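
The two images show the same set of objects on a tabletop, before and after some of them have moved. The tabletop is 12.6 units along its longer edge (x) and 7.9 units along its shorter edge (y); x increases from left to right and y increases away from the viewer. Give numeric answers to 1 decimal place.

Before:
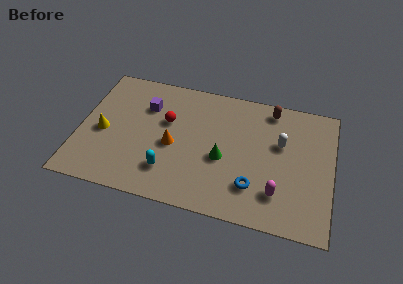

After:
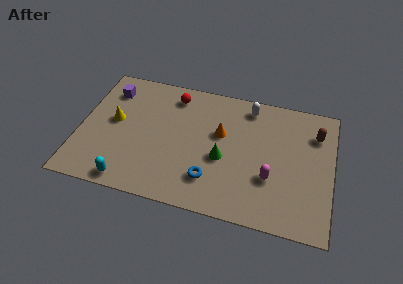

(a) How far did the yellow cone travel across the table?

0.9

The yellow cone moved from about (1.2, 3.5) to (1.7, 4.3), a distance of √(0.5² + 0.8²) ≈ 0.9.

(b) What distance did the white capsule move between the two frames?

2.5

The white capsule was near (10.0, 4.9) before and (8.3, 6.8) after, so it travelled √(1.7² + 1.9²) ≈ 2.5 units.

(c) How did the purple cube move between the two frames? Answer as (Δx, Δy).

(-1.9, 0.6)

The purple cube started near (3.2, 5.6) and ended near (1.3, 6.2).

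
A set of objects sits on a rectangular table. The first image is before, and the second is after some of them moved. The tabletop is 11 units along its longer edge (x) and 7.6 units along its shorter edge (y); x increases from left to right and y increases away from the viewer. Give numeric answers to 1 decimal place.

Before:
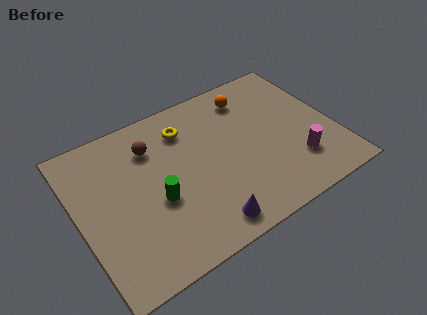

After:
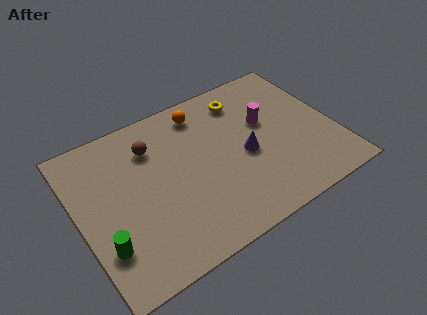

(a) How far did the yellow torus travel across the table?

2.6

From (4.9, 5.9) to (7.5, 6.2), the yellow torus covered √(2.6² + 0.3²) ≈ 2.6 units.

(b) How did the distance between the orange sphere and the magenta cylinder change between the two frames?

-1.3

The distance was about 4.4 in the first image and 3.1 in the second, so they moved 1.3 units closer together.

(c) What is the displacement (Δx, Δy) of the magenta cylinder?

(-0.9, 2.6)

The magenta cylinder was at about (9.1, 2.0) and moved to about (8.2, 4.6).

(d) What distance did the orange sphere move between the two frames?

2.1

The orange sphere was near (7.8, 6.2) before and (5.7, 6.4) after, so it travelled √(2.1² + 0.2²) ≈ 2.1 units.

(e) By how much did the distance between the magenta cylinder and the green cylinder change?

+1.8

They were about 6.0 units apart before and 7.8 after — 1.8 units further apart.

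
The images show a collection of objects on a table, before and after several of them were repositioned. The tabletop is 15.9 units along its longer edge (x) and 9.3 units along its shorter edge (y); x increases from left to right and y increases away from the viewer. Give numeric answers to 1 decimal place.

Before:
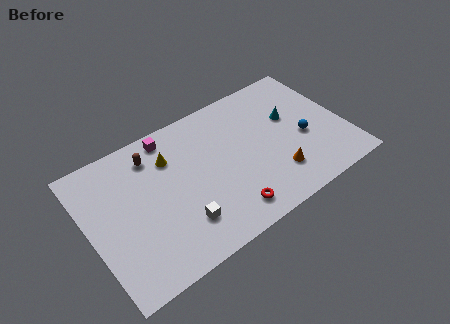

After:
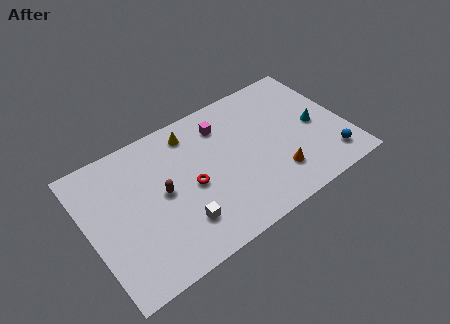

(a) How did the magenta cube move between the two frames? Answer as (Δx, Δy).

(3.2, -0.9)

The magenta cube started near (5.5, 8.2) and ended near (8.7, 7.3).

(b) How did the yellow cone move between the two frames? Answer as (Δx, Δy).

(1.5, 1.0)

The yellow cone was at about (5.3, 6.8) and moved to about (6.8, 7.8).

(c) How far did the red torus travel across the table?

3.3

The red torus moved from about (8.0, 1.5) to (6.2, 4.3), a distance of √(1.8² + 2.8²) ≈ 3.3.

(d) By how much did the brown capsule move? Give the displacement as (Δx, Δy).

(0.2, -2.7)

The brown capsule started near (4.3, 7.5) and ended near (4.5, 4.8).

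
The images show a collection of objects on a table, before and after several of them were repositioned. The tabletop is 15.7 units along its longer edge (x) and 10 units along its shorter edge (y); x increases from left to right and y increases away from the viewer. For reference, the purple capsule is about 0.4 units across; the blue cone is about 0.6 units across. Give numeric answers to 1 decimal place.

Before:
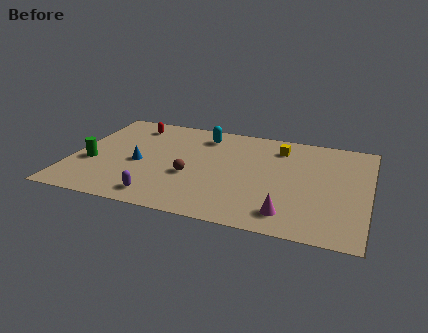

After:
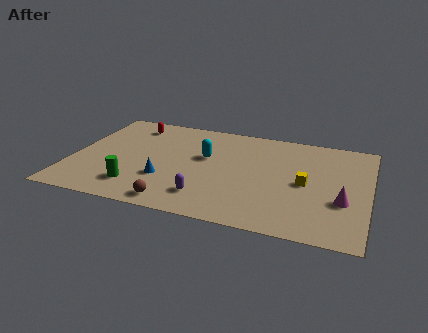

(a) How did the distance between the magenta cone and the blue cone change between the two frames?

+0.8

The distance was about 8.5 in the first image and 9.3 in the second, so they moved 0.8 units further apart.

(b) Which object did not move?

the red capsule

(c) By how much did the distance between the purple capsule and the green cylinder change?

-0.9

Before: roughly 4.6 units apart; after: 3.7. That's 0.9 units closer together.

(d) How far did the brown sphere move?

2.8

The brown sphere was near (6.4, 3.9) before and (5.9, 1.1) after, so it travelled √(0.5² + 2.8²) ≈ 2.8 units.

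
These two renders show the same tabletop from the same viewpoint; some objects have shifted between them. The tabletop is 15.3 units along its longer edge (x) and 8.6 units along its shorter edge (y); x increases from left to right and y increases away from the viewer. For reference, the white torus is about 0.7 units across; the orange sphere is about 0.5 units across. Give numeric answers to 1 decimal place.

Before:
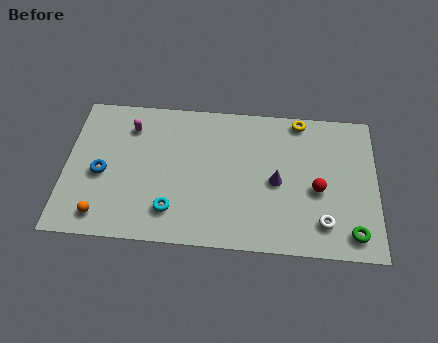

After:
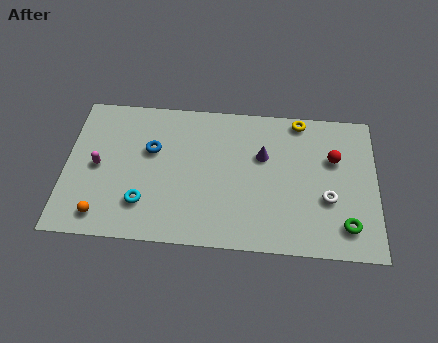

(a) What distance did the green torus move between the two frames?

0.5

From (14.1, 1.3) to (13.8, 1.7), the green torus covered √(0.3² + 0.4²) ≈ 0.5 units.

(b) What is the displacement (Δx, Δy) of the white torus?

(0.2, 1.4)

The white torus was at about (12.7, 1.8) and moved to about (12.9, 3.2).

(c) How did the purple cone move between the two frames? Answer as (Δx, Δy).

(-0.7, 1.5)

From the two frames, the purple cone sits at roughly (10.4, 4.0) before and (9.7, 5.5) after.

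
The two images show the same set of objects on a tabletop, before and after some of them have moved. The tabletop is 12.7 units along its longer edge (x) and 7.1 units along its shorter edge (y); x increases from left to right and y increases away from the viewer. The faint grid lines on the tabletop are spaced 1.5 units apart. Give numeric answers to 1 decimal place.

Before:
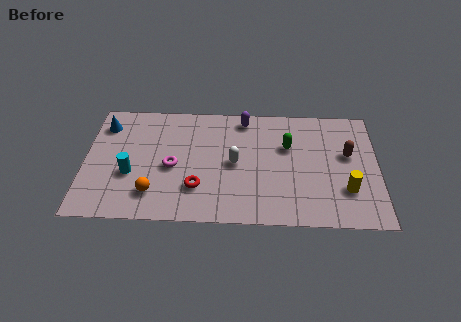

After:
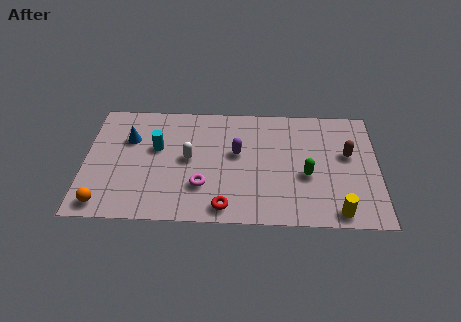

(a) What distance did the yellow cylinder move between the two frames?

1.4

From (11.3, 2.1) to (10.9, 0.8), the yellow cylinder covered √(0.4² + 1.3²) ≈ 1.4 units.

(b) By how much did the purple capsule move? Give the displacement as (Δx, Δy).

(-0.3, -2.1)

The purple capsule started near (6.9, 6.2) and ended near (6.6, 4.1).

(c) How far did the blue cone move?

1.4

The blue cone was near (0.8, 5.6) before and (1.9, 4.8) after, so it travelled √(1.1² + 0.8²) ≈ 1.4 units.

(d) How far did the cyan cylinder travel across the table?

1.9

From (2.0, 2.7) to (3.1, 4.3), the cyan cylinder covered √(1.1² + 1.6²) ≈ 1.9 units.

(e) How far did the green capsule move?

1.9

The green capsule moved from about (8.8, 4.6) to (9.6, 2.9), a distance of √(0.8² + 1.7²) ≈ 1.9.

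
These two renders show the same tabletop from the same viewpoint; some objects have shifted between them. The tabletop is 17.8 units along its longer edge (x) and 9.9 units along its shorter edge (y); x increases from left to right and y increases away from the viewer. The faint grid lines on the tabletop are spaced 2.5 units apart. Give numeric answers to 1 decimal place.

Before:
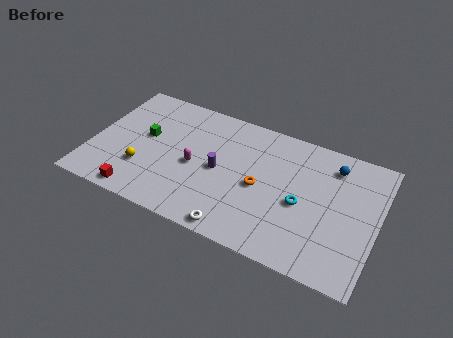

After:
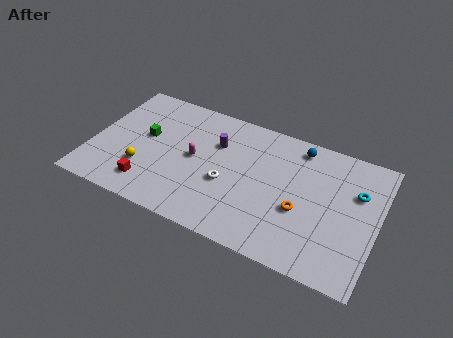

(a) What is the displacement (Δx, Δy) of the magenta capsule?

(-0.1, 0.6)

From the two frames, the magenta capsule sits at roughly (6.5, 4.5) before and (6.4, 5.1) after.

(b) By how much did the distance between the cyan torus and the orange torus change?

+1.6

Before: roughly 2.6 units apart; after: 4.2. That's 1.6 units further apart.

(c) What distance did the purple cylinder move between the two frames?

2.0

The purple cylinder was near (8.0, 4.8) before and (7.6, 6.8) after, so it travelled √(0.4² + 2.0²) ≈ 2.0 units.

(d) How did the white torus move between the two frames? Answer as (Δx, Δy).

(-1.0, 3.1)

The white torus was at about (9.6, 0.9) and moved to about (8.6, 4.0).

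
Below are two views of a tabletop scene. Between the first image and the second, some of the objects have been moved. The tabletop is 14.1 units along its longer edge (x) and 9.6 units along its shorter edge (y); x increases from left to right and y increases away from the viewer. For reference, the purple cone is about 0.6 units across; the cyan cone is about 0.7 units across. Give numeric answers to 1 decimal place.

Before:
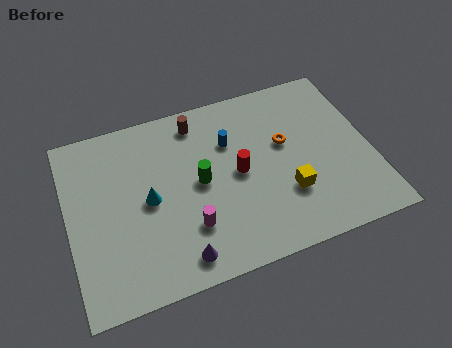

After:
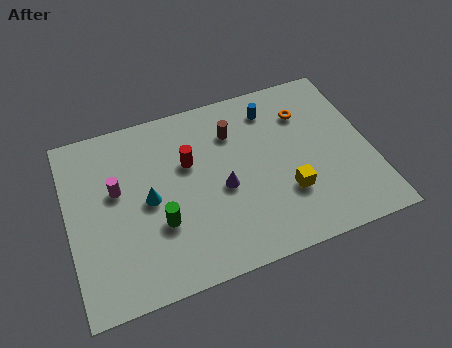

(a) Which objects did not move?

the yellow cube and the cyan cone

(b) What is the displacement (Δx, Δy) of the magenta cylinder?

(-3.1, 3.0)

From the two frames, the magenta cylinder sits at roughly (5.4, 2.7) before and (2.3, 5.7) after.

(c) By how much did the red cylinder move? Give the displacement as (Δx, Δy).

(-2.2, 1.3)

The red cylinder started near (7.9, 4.8) and ended near (5.7, 6.1).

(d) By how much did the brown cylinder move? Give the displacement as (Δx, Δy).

(1.6, -1.1)

From the two frames, the brown cylinder sits at roughly (6.3, 8.2) before and (7.9, 7.1) after.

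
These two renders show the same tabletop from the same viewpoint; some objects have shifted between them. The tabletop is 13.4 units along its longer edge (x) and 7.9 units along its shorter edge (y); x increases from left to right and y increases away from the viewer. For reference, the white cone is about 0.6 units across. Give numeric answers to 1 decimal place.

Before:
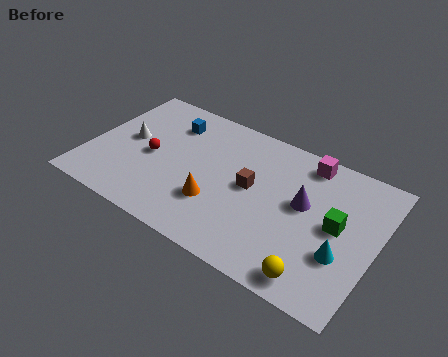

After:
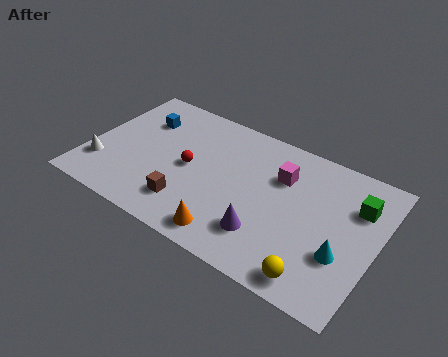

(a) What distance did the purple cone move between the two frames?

2.9

The purple cone moved from about (10.0, 4.5) to (8.6, 2.0), a distance of √(1.4² + 2.5²) ≈ 2.9.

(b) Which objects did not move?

the yellow sphere and the cyan cone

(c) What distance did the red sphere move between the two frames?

1.8

The red sphere moved from about (2.9, 3.7) to (4.7, 3.9), a distance of √(1.8² + 0.2²) ≈ 1.8.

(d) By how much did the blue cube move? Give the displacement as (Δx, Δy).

(-1.3, -0.4)

The blue cube was at about (3.4, 6.1) and moved to about (2.1, 5.7).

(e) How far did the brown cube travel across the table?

3.5

The brown cube moved from about (7.6, 4.2) to (5.0, 1.8), a distance of √(2.6² + 2.4²) ≈ 3.5.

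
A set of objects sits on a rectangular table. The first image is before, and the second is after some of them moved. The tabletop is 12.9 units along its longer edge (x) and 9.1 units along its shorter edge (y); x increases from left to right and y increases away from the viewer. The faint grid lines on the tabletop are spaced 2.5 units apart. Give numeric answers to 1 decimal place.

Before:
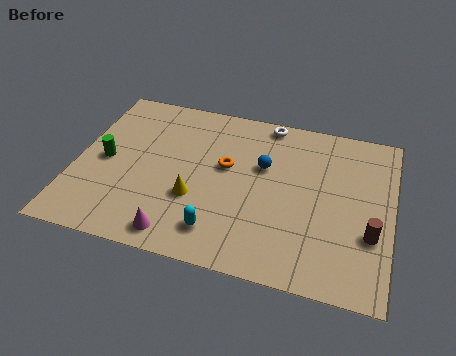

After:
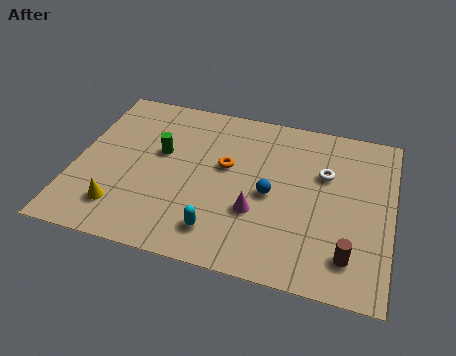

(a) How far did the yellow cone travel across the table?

3.2

The yellow cone was near (5.0, 3.2) before and (2.1, 1.9) after, so it travelled √(2.9² + 1.3²) ≈ 3.2 units.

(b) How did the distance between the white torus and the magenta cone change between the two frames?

-4.0

Before: roughly 7.8 units apart; after: 3.8. That's 4.0 units closer together.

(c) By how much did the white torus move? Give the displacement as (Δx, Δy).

(2.5, -2.4)

The white torus started near (7.6, 8.3) and ended near (10.1, 5.9).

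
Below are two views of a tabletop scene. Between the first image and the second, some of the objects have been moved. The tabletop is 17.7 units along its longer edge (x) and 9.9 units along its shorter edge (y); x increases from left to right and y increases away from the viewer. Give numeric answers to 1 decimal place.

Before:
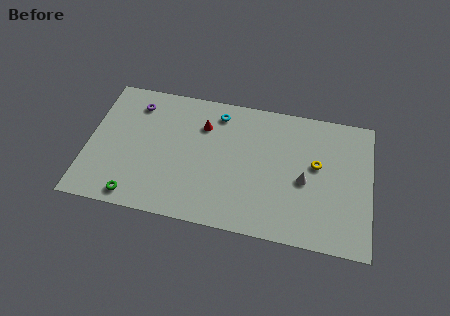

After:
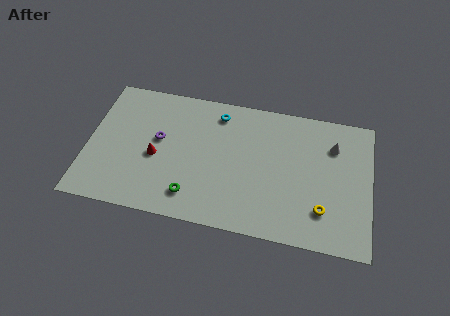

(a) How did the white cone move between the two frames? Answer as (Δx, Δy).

(1.7, 2.9)

The white cone started near (13.6, 4.4) and ended near (15.3, 7.3).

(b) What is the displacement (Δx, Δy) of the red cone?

(-2.8, -2.9)

The red cone started near (7.1, 7.2) and ended near (4.3, 4.3).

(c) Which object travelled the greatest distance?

the red cone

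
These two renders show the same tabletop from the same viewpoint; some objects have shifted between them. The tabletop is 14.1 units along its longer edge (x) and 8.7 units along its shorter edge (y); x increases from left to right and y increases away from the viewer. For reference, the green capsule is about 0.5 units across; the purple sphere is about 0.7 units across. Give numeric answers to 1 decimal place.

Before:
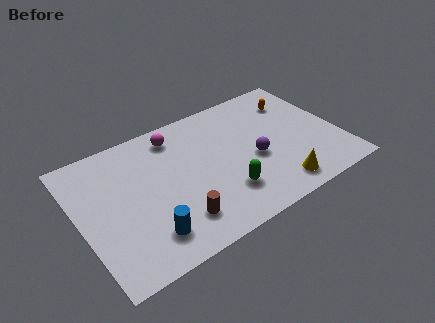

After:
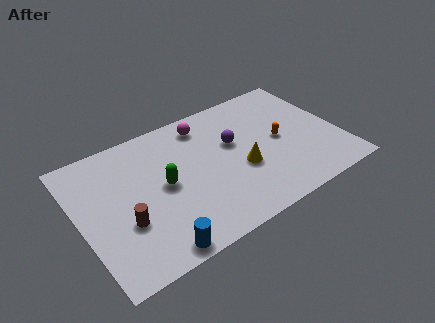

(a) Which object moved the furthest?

the green capsule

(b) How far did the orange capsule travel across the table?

2.6

From (12.2, 6.6) to (10.9, 4.3), the orange capsule covered √(1.3² + 2.3²) ≈ 2.6 units.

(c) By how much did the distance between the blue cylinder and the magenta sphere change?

+1.5

They were about 6.0 units apart before and 7.5 after — 1.5 units further apart.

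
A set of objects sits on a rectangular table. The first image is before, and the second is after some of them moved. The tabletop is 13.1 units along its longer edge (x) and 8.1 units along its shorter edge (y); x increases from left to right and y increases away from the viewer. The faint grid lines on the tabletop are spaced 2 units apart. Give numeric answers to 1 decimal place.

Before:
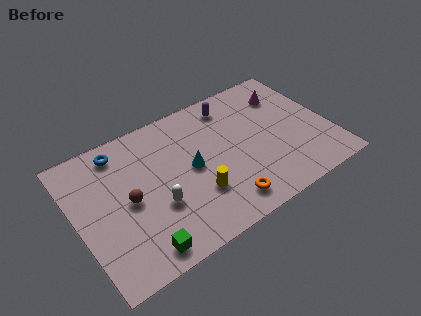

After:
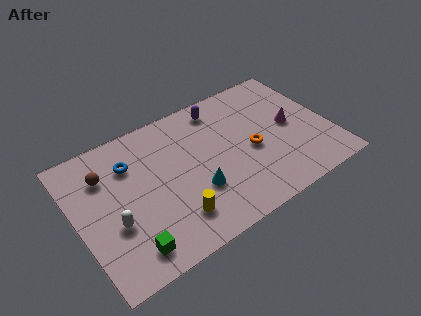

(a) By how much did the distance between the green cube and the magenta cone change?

-0.6

Before: roughly 10.0 units apart; after: 9.4. That's 0.6 units closer together.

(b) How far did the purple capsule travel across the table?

0.6

The purple capsule was near (8.5, 6.8) before and (7.9, 6.9) after, so it travelled √(0.6² + 0.1²) ≈ 0.6 units.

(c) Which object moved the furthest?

the orange torus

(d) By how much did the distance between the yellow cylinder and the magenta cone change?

+0.5

They were about 6.5 units apart before and 7.0 after — 0.5 units further apart.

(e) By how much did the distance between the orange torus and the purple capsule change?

-2.2

They were about 5.7 units apart before and 3.5 after — 2.2 units closer together.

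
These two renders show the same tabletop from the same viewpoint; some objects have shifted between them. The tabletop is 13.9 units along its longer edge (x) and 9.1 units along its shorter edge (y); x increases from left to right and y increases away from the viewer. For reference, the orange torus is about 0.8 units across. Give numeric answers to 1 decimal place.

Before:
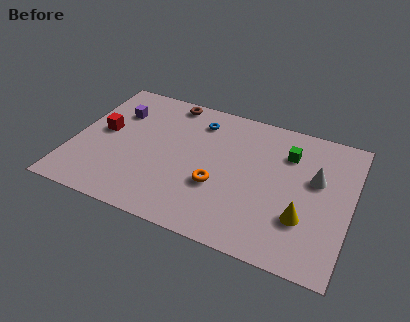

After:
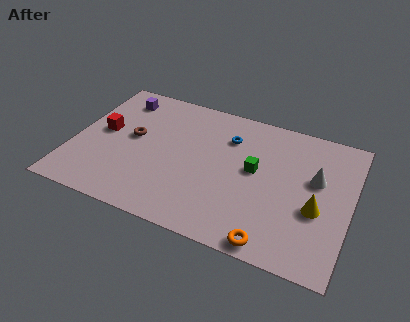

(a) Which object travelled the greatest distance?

the orange torus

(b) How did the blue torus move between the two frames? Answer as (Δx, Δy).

(1.6, -0.6)

The blue torus started near (6.0, 7.3) and ended near (7.6, 6.7).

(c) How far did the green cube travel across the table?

2.3

The green cube was near (10.6, 6.7) before and (9.1, 5.0) after, so it travelled √(1.5² + 1.7²) ≈ 2.3 units.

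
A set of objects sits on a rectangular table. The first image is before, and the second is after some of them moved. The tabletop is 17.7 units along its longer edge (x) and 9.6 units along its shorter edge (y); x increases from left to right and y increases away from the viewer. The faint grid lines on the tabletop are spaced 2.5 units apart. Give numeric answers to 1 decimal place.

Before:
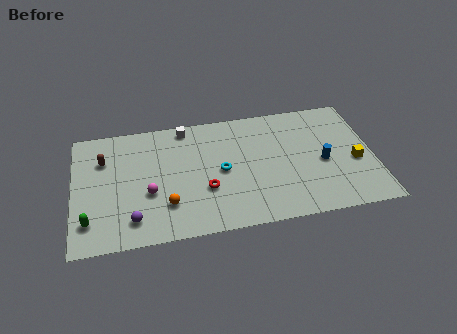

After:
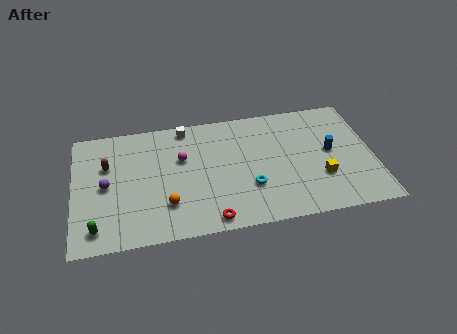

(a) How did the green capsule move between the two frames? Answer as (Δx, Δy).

(0.4, -0.6)

From the two frames, the green capsule sits at roughly (0.9, 2.1) before and (1.3, 1.5) after.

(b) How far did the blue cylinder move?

0.9

From (14.7, 4.3) to (15.2, 5.1), the blue cylinder covered √(0.5² + 0.8²) ≈ 0.9 units.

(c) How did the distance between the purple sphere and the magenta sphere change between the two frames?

+2.6

They were about 2.1 units apart before and 4.7 after — 2.6 units further apart.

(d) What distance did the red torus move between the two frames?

2.4

The red torus was near (7.7, 3.4) before and (7.9, 1.0) after, so it travelled √(0.2² + 2.4²) ≈ 2.4 units.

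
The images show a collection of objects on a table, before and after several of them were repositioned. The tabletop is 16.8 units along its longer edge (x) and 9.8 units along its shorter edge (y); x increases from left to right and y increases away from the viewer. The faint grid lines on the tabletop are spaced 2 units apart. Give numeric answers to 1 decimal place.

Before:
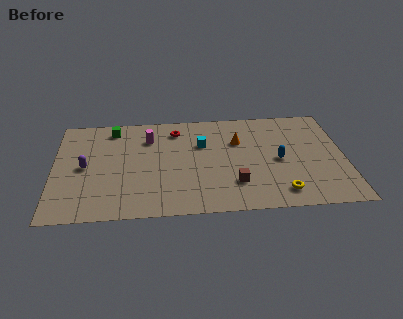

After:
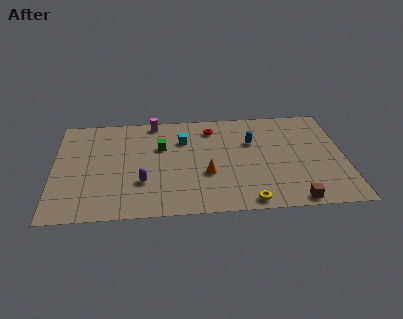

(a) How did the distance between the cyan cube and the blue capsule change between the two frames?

-0.8

Before: roughly 4.8 units apart; after: 4.0. That's 0.8 units closer together.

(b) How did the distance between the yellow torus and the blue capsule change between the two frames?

+2.6

They were about 3.0 units apart before and 5.6 after — 2.6 units further apart.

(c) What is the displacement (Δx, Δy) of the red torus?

(2.1, 0.0)

From the two frames, the red torus sits at roughly (7.1, 8.0) before and (9.2, 8.0) after.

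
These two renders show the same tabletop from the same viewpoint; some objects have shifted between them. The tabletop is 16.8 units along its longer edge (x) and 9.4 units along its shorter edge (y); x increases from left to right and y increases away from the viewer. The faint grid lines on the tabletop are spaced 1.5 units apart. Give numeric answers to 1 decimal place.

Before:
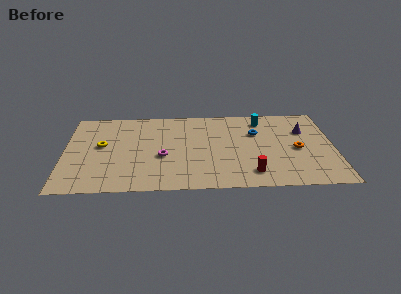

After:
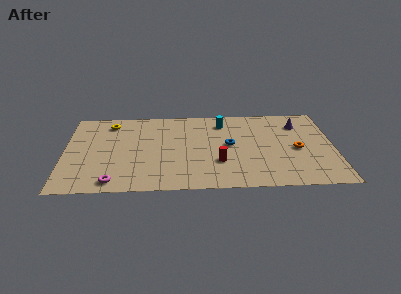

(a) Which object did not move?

the orange torus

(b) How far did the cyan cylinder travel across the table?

2.5

From (12.4, 7.8) to (9.9, 7.6), the cyan cylinder covered √(2.5² + 0.2²) ≈ 2.5 units.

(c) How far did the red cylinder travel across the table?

2.4

The red cylinder was near (11.6, 1.7) before and (9.6, 3.0) after, so it travelled √(2.0² + 1.3²) ≈ 2.4 units.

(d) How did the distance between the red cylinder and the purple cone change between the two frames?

+0.8

They were about 5.8 units apart before and 6.6 after — 0.8 units further apart.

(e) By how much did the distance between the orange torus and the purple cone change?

+0.7

They were about 2.2 units apart before and 2.9 after — 0.7 units further apart.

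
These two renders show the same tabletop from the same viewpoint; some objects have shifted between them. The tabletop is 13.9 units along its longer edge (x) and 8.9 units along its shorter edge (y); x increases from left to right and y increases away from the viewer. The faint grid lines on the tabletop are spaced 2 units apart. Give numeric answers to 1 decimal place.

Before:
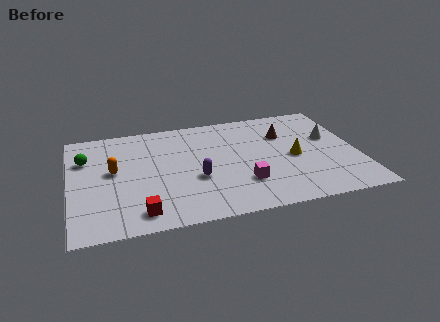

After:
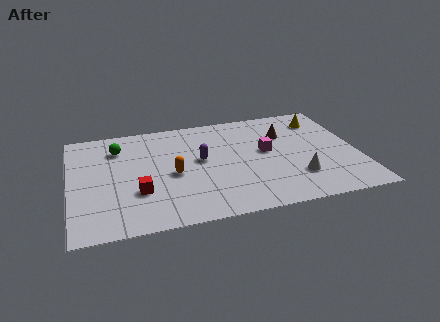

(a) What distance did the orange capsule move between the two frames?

2.9

The orange capsule was near (2.1, 4.9) before and (4.9, 4.0) after, so it travelled √(2.8² + 0.9²) ≈ 2.9 units.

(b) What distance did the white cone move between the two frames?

3.6

The white cone was near (12.7, 5.4) before and (10.8, 2.4) after, so it travelled √(1.9² + 3.0²) ≈ 3.6 units.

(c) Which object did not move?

the brown cone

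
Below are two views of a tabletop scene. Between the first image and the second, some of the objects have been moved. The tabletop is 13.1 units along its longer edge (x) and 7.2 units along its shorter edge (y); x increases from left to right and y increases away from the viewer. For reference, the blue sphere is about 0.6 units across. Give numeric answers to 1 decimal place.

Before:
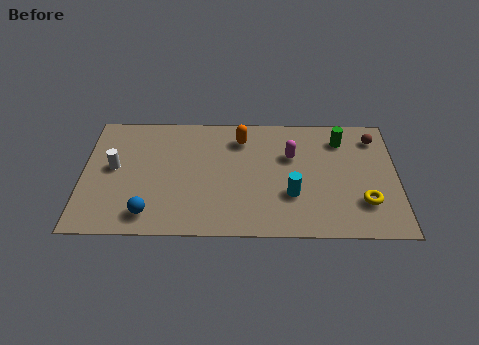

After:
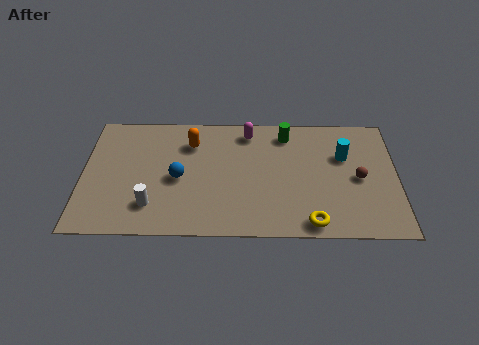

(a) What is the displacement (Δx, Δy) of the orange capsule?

(-2.1, -0.3)

The orange capsule was at about (6.6, 5.7) and moved to about (4.5, 5.4).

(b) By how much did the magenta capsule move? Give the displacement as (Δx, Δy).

(-1.8, 1.4)

From the two frames, the magenta capsule sits at roughly (8.7, 4.7) before and (6.9, 6.1) after.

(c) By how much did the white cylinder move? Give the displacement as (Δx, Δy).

(1.6, -2.2)

From the two frames, the white cylinder sits at roughly (1.3, 3.9) before and (2.9, 1.7) after.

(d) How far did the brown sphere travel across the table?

2.5

The brown sphere was near (12.2, 5.8) before and (11.5, 3.4) after, so it travelled √(0.7² + 2.4²) ≈ 2.5 units.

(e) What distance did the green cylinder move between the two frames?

2.3

The green cylinder moved from about (10.8, 5.7) to (8.5, 6.0), a distance of √(2.3² + 0.3²) ≈ 2.3.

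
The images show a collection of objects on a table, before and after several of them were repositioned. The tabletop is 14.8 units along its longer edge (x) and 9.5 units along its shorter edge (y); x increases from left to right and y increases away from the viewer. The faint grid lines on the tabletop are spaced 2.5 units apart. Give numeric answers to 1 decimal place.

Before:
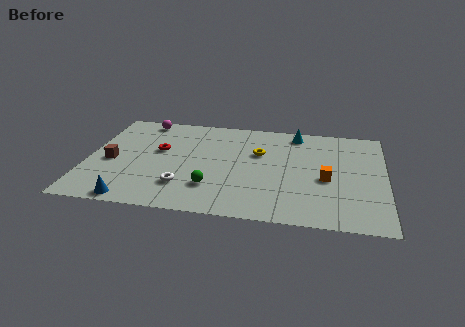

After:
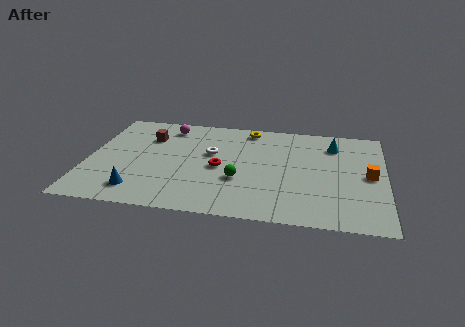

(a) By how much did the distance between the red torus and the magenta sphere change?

+1.5

Before: roughly 3.1 units apart; after: 4.6. That's 1.5 units further apart.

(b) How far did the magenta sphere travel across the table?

1.4

The magenta sphere moved from about (2.5, 8.5) to (3.8, 8.0), a distance of √(1.3² + 0.5²) ≈ 1.4.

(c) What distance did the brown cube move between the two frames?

3.1

The brown cube moved from about (1.2, 4.2) to (2.9, 6.8), a distance of √(1.7² + 2.6²) ≈ 3.1.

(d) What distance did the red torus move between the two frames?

3.3

From (3.5, 5.6) to (6.6, 4.4), the red torus covered √(3.1² + 1.2²) ≈ 3.3 units.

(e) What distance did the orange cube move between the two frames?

2.2

The orange cube moved from about (11.9, 4.1) to (14.0, 4.7), a distance of √(2.1² + 0.6²) ≈ 2.2.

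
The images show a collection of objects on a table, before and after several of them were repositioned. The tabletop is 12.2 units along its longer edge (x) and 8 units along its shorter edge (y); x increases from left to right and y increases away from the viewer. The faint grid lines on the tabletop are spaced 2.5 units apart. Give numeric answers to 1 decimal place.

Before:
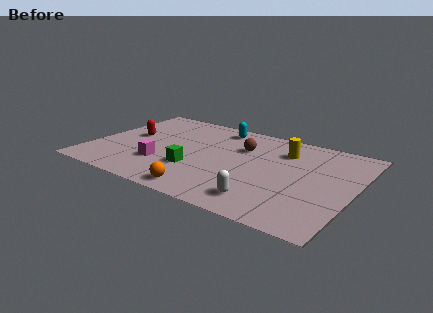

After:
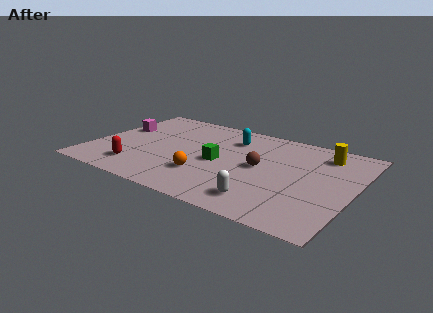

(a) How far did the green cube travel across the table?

1.5

The green cube moved from about (5.0, 2.6) to (6.0, 3.7), a distance of √(1.0² + 1.1²) ≈ 1.5.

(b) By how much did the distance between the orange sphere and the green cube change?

-0.4

The distance was about 1.9 in the first image and 1.5 in the second, so they moved 0.4 units closer together.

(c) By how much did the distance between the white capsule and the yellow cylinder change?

+0.9

Before: roughly 4.6 units apart; after: 5.5. That's 0.9 units further apart.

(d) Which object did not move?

the white capsule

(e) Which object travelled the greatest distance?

the magenta cube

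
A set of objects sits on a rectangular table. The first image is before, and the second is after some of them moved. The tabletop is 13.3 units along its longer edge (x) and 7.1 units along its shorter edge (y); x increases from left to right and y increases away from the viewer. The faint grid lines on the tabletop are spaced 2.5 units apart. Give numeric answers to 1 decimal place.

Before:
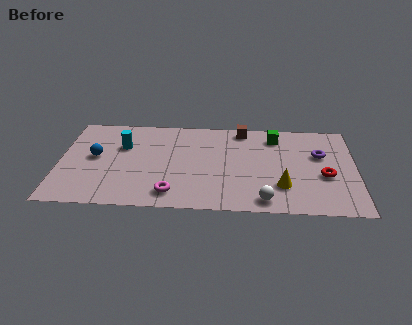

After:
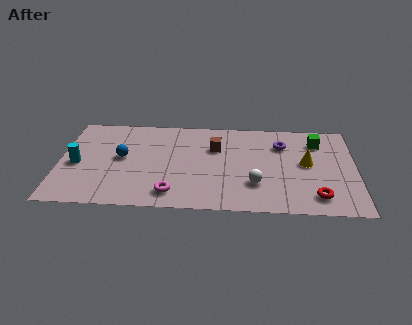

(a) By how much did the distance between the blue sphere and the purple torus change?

-2.8

The distance was about 10.1 in the first image and 7.3 in the second, so they moved 2.8 units closer together.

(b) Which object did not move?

the magenta torus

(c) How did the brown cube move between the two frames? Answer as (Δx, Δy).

(-1.2, -1.5)

The brown cube started near (8.2, 6.3) and ended near (7.0, 4.8).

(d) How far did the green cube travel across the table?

1.9

The green cube moved from about (9.7, 5.8) to (11.6, 5.5), a distance of √(1.9² + 0.3²) ≈ 1.9.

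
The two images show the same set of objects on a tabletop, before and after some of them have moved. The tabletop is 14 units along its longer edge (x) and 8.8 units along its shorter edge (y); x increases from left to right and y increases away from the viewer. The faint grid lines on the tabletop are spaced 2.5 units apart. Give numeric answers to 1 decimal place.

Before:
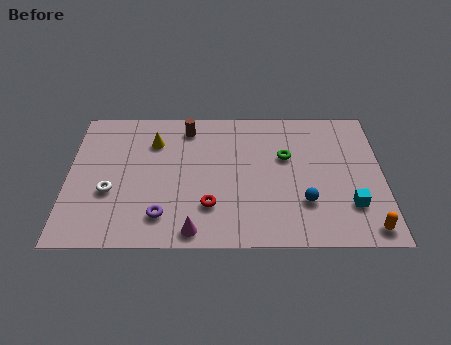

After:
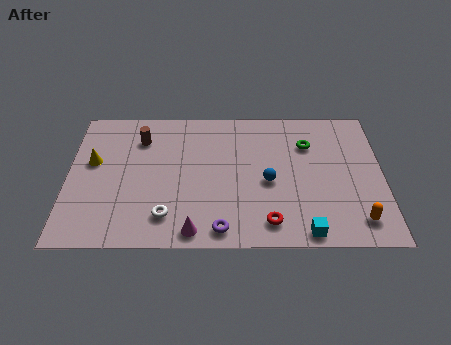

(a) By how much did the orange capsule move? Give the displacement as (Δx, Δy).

(-0.4, 0.5)

From the two frames, the orange capsule sits at roughly (13.2, 1.0) before and (12.8, 1.5) after.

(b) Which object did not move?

the magenta cone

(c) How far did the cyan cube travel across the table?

2.6

The cyan cube was near (12.5, 2.4) before and (10.5, 0.8) after, so it travelled √(2.0² + 1.6²) ≈ 2.6 units.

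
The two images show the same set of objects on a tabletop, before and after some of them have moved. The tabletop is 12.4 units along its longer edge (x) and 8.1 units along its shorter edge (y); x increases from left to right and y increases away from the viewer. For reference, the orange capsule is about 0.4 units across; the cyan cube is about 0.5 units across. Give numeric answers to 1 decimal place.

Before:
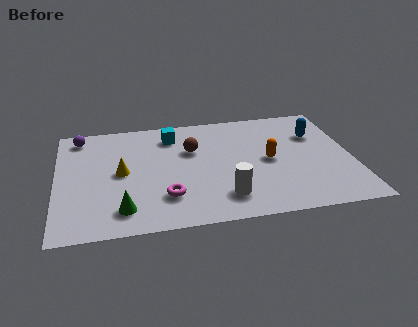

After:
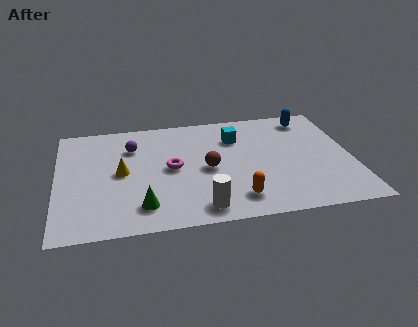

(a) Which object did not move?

the yellow cone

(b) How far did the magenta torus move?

2.0

From (4.5, 2.1) to (4.8, 4.1), the magenta torus covered √(0.3² + 2.0²) ≈ 2.0 units.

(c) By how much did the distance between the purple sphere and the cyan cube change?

+0.5

They were about 3.9 units apart before and 4.4 after — 0.5 units further apart.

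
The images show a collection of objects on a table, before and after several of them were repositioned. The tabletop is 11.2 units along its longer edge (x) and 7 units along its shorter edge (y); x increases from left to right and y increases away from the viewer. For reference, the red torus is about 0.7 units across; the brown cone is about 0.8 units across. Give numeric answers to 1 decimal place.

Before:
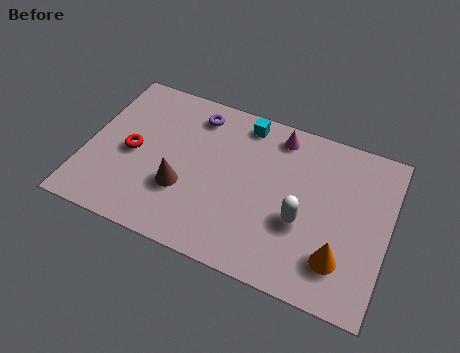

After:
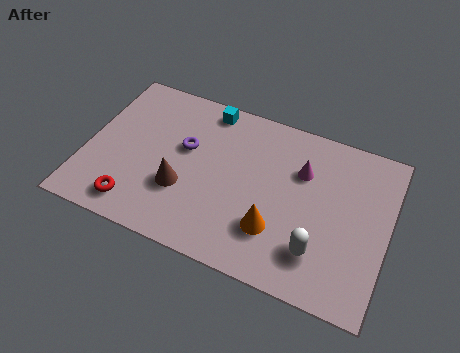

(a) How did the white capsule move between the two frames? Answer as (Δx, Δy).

(0.7, -1.0)

The white capsule was at about (8.1, 2.7) and moved to about (8.8, 1.7).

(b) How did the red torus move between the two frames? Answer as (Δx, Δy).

(0.4, -2.2)

The red torus was at about (1.7, 3.3) and moved to about (2.1, 1.1).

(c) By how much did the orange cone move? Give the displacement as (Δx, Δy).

(-2.4, 0.3)

From the two frames, the orange cone sits at roughly (9.6, 1.7) before and (7.2, 2.0) after.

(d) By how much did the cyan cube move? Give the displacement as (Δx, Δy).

(-1.4, 0.1)

The cyan cube was at about (5.6, 6.1) and moved to about (4.2, 6.2).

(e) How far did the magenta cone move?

1.6

The magenta cone was near (6.9, 6.0) before and (7.9, 4.8) after, so it travelled √(1.0² + 1.2²) ≈ 1.6 units.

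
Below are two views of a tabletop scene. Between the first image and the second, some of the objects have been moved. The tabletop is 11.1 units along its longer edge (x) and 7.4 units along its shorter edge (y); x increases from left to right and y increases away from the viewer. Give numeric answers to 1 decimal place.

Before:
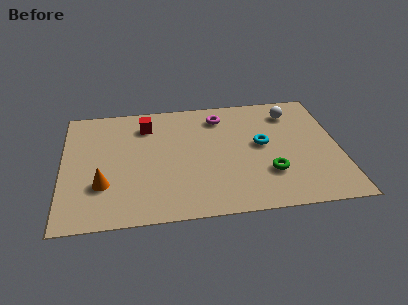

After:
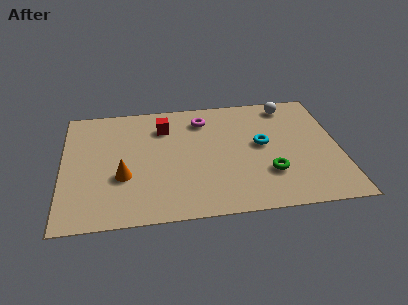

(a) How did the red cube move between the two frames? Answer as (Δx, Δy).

(0.7, -0.2)

From the two frames, the red cube sits at roughly (3.4, 5.8) before and (4.1, 5.6) after.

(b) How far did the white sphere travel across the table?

0.5

The white sphere was near (9.3, 5.9) before and (9.2, 6.4) after, so it travelled √(0.1² + 0.5²) ≈ 0.5 units.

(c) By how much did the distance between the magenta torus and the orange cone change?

-1.5

Before: roughly 6.1 units apart; after: 4.6. That's 1.5 units closer together.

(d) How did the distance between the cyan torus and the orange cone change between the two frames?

-0.9

They were about 6.6 units apart before and 5.7 after — 0.9 units closer together.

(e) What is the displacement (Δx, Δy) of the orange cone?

(0.8, 0.4)

The orange cone was at about (1.6, 2.3) and moved to about (2.4, 2.7).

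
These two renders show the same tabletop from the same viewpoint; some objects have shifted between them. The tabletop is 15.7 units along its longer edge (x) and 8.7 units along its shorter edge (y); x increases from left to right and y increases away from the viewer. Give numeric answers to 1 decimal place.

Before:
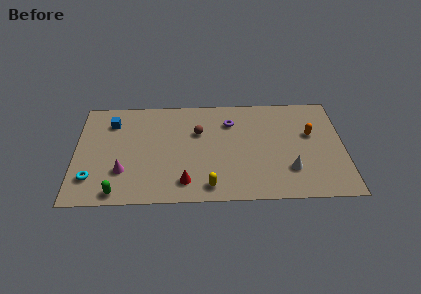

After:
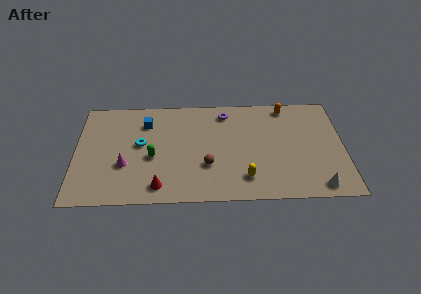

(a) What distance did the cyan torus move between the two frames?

3.9

The cyan torus was near (1.0, 2.1) before and (3.8, 4.8) after, so it travelled √(2.8² + 2.7²) ≈ 3.9 units.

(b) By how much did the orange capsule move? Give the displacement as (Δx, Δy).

(-1.4, 2.4)

The orange capsule started near (13.8, 5.3) and ended near (12.4, 7.7).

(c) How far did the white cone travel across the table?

2.1

The white cone was near (12.5, 2.4) before and (14.1, 1.0) after, so it travelled √(1.6² + 1.4²) ≈ 2.1 units.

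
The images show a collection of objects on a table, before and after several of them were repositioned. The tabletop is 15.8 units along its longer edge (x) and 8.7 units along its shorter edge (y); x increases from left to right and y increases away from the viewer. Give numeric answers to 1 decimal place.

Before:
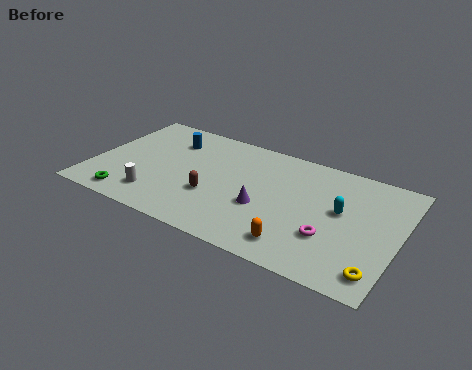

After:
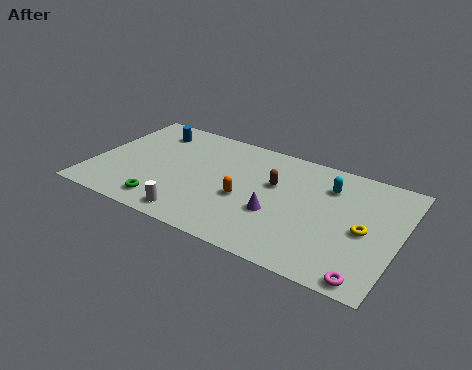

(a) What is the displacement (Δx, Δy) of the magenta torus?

(2.1, -2.0)

The magenta torus was at about (12.5, 2.8) and moved to about (14.6, 0.8).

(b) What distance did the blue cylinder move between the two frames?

1.2

The blue cylinder was near (3.6, 6.6) before and (2.5, 7.0) after, so it travelled √(1.1² + 0.4²) ≈ 1.2 units.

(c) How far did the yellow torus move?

2.8

The yellow torus moved from about (15.0, 1.4) to (14.1, 4.0), a distance of √(0.9² + 2.6²) ≈ 2.8.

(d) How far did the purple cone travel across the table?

0.7

The purple cone was near (9.0, 3.4) before and (9.7, 3.2) after, so it travelled √(0.7² + 0.2²) ≈ 0.7 units.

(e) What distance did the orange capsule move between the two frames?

3.7

From (11.0, 1.5) to (8.0, 3.6), the orange capsule covered √(3.0² + 2.1²) ≈ 3.7 units.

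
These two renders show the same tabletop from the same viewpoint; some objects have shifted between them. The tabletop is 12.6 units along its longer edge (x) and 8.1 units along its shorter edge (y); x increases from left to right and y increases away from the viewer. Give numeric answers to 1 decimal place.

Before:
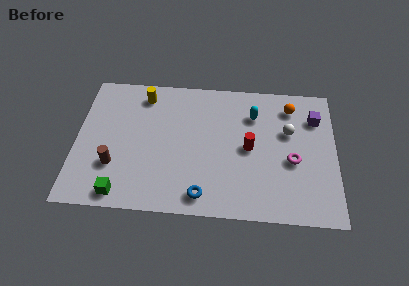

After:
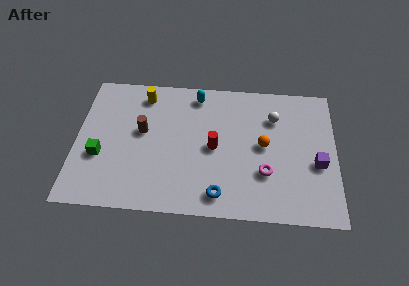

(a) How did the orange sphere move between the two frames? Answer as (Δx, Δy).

(-1.3, -2.4)

From the two frames, the orange sphere sits at roughly (10.4, 6.6) before and (9.1, 4.2) after.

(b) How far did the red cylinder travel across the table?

1.7

The red cylinder was near (8.4, 4.0) before and (6.7, 3.9) after, so it travelled √(1.7² + 0.1²) ≈ 1.7 units.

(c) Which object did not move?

the yellow cylinder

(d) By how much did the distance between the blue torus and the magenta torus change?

-2.3

Before: roughly 4.9 units apart; after: 2.6. That's 2.3 units closer together.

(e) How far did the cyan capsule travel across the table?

3.0

The cyan capsule was near (8.6, 6.0) before and (5.8, 7.0) after, so it travelled √(2.8² + 1.0²) ≈ 3.0 units.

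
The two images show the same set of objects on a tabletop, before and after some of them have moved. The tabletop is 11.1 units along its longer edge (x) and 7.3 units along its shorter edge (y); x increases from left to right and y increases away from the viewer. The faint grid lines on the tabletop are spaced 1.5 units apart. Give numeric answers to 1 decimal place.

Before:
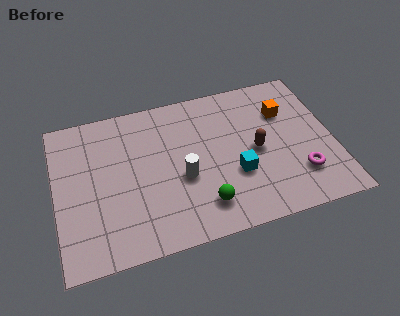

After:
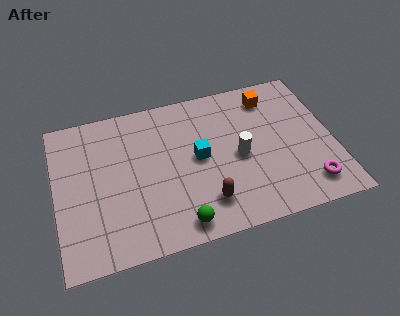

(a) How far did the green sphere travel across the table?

1.2

From (5.7, 1.5) to (4.7, 0.9), the green sphere covered √(1.0² + 0.6²) ≈ 1.2 units.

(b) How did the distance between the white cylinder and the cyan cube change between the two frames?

-0.5

They were about 2.1 units apart before and 1.6 after — 0.5 units closer together.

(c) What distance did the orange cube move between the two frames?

1.0

The orange cube was near (9.3, 5.1) before and (8.8, 6.0) after, so it travelled √(0.5² + 0.9²) ≈ 1.0 units.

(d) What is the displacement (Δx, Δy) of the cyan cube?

(-1.4, 1.2)

The cyan cube started near (7.1, 2.6) and ended near (5.7, 3.8).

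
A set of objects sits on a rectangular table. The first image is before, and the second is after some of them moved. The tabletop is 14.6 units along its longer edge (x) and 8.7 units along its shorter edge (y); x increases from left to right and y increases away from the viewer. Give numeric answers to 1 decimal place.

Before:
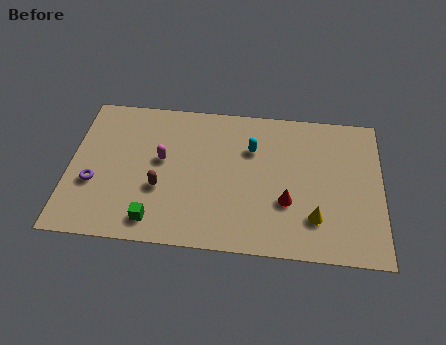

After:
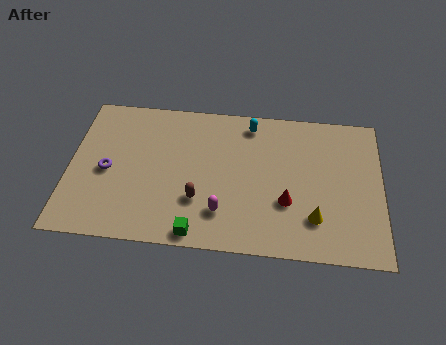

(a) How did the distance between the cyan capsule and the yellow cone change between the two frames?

+1.3

They were about 4.8 units apart before and 6.1 after — 1.3 units further apart.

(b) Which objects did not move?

the red cone and the yellow cone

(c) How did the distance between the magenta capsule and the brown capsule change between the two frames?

-0.4

They were about 1.7 units apart before and 1.3 after — 0.4 units closer together.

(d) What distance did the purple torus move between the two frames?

1.0

The purple torus was near (1.2, 3.2) before and (1.8, 4.0) after, so it travelled √(0.6² + 0.8²) ≈ 1.0 units.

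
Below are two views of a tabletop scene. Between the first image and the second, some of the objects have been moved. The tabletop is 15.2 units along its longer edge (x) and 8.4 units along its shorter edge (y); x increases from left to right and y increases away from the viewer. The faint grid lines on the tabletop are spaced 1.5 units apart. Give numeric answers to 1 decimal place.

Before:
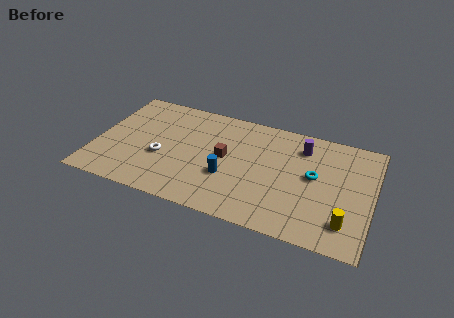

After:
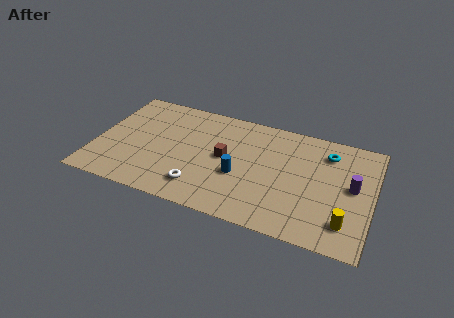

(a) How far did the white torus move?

2.8

The white torus was near (3.7, 3.3) before and (6.0, 1.7) after, so it travelled √(2.3² + 1.6²) ≈ 2.8 units.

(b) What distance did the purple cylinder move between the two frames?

3.6

From (11.2, 6.6) to (14.1, 4.5), the purple cylinder covered √(2.9² + 2.1²) ≈ 3.6 units.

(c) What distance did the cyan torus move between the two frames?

2.1

From (12.0, 4.6) to (12.6, 6.6), the cyan torus covered √(0.6² + 2.0²) ≈ 2.1 units.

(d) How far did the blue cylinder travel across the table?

0.7

The blue cylinder moved from about (7.4, 3.0) to (8.0, 3.3), a distance of √(0.6² + 0.3²) ≈ 0.7.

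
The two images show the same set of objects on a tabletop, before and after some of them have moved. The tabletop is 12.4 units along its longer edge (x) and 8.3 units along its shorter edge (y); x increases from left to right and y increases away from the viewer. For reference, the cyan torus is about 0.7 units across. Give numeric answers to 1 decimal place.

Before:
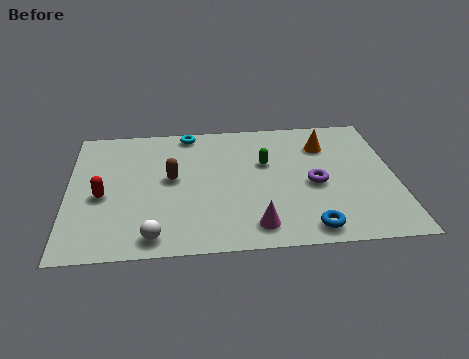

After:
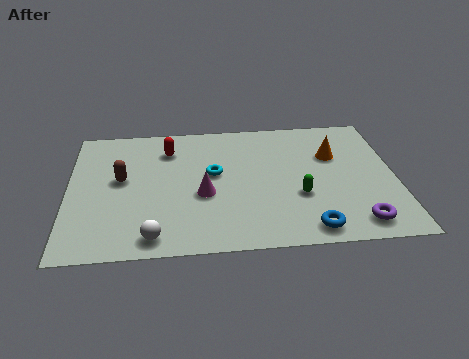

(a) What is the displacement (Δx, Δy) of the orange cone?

(0.3, -0.7)

The orange cone was at about (9.8, 6.2) and moved to about (10.1, 5.5).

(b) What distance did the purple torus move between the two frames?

2.9

The purple torus moved from about (9.3, 3.7) to (10.8, 1.2), a distance of √(1.5² + 2.5²) ≈ 2.9.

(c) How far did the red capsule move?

3.8

The red capsule was near (1.3, 3.6) before and (3.8, 6.4) after, so it travelled √(2.5² + 2.8²) ≈ 3.8 units.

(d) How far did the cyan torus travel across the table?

2.9

The cyan torus was near (4.6, 7.5) before and (5.5, 4.7) after, so it travelled √(0.9² + 2.8²) ≈ 2.9 units.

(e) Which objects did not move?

the blue torus and the white sphere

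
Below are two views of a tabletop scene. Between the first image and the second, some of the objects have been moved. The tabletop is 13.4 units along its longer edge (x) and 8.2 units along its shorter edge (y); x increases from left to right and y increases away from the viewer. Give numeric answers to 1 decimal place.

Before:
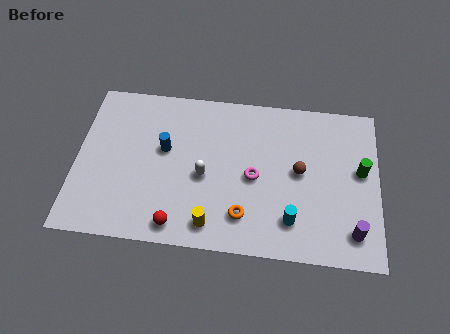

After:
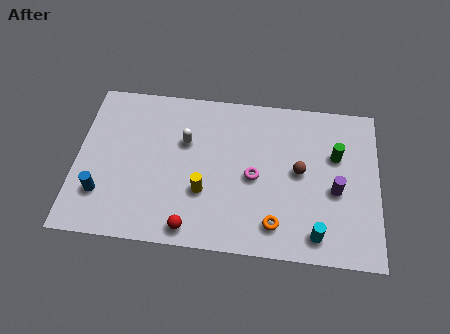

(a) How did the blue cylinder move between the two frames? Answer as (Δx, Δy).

(-2.7, -2.6)

The blue cylinder started near (3.9, 4.8) and ended near (1.2, 2.2).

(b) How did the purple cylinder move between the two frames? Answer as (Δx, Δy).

(-0.8, 2.0)

The purple cylinder started near (12.3, 1.5) and ended near (11.5, 3.5).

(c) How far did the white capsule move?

1.9

The white capsule moved from about (5.7, 3.6) to (4.8, 5.3), a distance of √(0.9² + 1.7²) ≈ 1.9.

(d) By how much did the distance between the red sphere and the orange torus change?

+0.7

Before: roughly 3.0 units apart; after: 3.7. That's 0.7 units further apart.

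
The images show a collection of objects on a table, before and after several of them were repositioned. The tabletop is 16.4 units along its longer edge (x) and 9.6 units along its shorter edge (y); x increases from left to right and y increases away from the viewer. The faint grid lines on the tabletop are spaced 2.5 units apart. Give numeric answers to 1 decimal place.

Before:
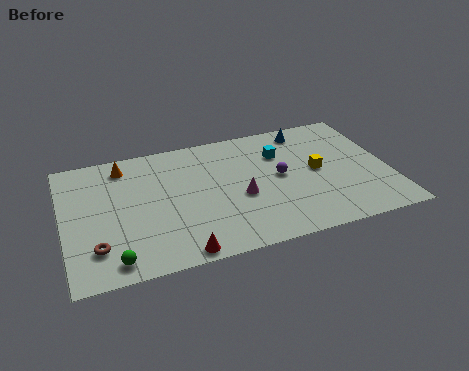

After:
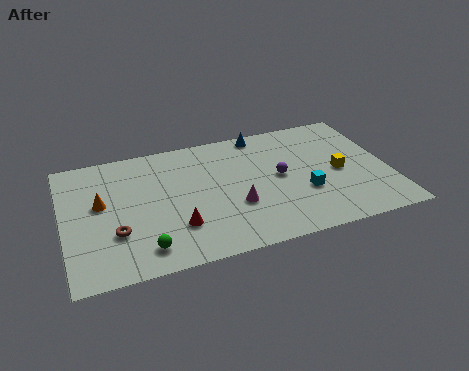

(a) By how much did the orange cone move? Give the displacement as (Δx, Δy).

(-1.3, -2.6)

From the two frames, the orange cone sits at roughly (3.2, 8.1) before and (1.9, 5.5) after.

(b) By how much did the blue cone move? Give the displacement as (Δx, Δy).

(-2.3, 0.4)

The blue cone started near (12.6, 8.3) and ended near (10.3, 8.7).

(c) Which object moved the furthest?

the cyan cube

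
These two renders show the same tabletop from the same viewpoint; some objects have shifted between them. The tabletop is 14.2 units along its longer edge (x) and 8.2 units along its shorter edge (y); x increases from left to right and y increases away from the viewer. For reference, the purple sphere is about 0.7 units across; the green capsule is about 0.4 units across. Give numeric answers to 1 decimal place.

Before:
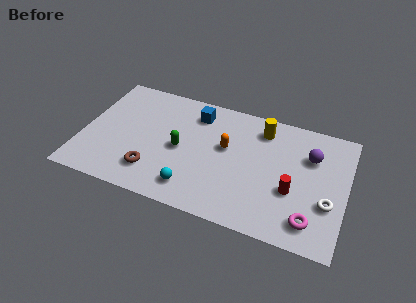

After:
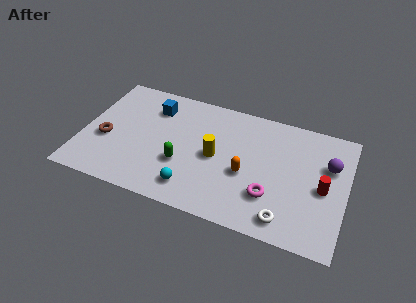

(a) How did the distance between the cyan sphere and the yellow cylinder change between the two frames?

-3.5

Before: roughly 6.2 units apart; after: 2.7. That's 3.5 units closer together.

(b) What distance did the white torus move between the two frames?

2.7

From (13.3, 2.9) to (11.2, 1.2), the white torus covered √(2.1² + 1.7²) ≈ 2.7 units.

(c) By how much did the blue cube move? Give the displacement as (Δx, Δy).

(-2.3, -0.3)

From the two frames, the blue cube sits at roughly (5.9, 6.6) before and (3.6, 6.3) after.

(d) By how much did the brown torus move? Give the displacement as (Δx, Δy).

(-2.7, 1.4)

The brown torus was at about (4.0, 1.9) and moved to about (1.3, 3.3).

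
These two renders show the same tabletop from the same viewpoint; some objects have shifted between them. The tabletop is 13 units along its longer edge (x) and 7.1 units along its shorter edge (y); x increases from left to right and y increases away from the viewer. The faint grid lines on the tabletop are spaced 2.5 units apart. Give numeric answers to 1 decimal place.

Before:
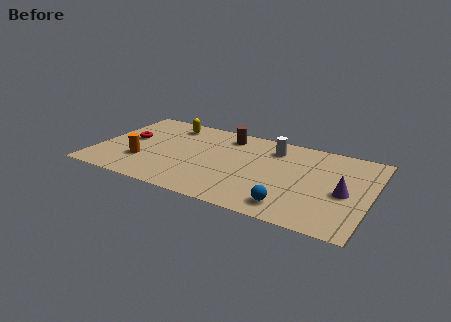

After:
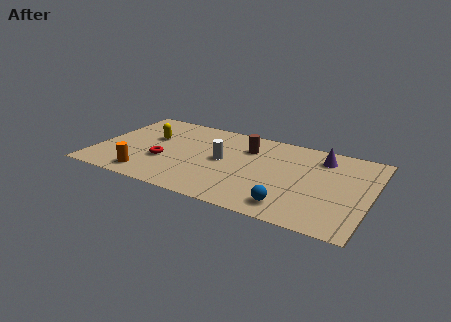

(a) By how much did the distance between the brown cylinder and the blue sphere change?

-1.2

Before: roughly 5.9 units apart; after: 4.7. That's 1.2 units closer together.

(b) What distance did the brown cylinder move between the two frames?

1.3

From (5.9, 5.9) to (7.0, 5.2), the brown cylinder covered √(1.1² + 0.7²) ≈ 1.3 units.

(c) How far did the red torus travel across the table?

2.3

The red torus moved from about (1.4, 3.9) to (3.3, 2.6), a distance of √(1.9² + 1.3²) ≈ 2.3.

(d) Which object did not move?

the blue sphere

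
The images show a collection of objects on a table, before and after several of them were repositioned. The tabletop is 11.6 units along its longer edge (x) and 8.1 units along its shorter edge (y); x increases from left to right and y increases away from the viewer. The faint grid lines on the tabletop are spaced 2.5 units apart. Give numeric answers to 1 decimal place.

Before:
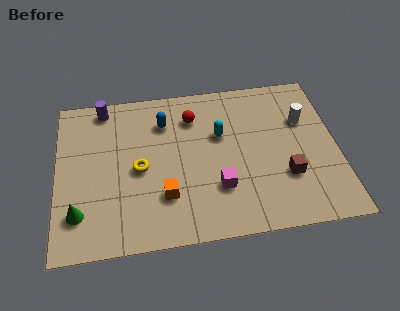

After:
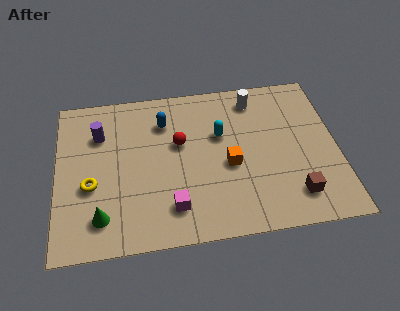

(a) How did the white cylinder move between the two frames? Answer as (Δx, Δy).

(-2.0, 1.4)

The white cylinder was at about (10.3, 5.4) and moved to about (8.3, 6.8).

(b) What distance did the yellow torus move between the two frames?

2.1

The yellow torus was near (3.4, 3.8) before and (1.4, 3.2) after, so it travelled √(2.0² + 0.6²) ≈ 2.1 units.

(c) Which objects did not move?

the cyan capsule and the blue capsule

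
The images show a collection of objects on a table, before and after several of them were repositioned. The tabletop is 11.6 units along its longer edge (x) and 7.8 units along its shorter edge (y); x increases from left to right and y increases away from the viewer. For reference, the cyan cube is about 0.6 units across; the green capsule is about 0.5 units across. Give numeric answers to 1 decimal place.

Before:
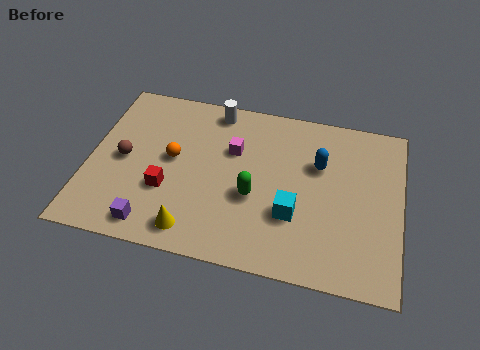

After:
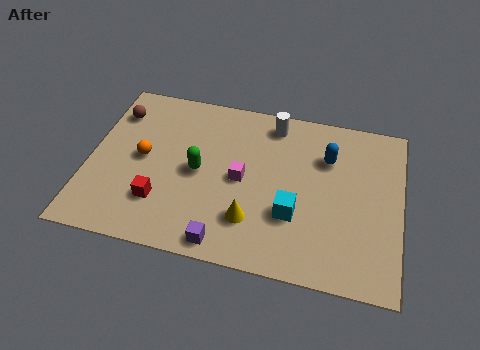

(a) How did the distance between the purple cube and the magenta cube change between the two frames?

-1.9

They were about 4.9 units apart before and 3.0 after — 1.9 units closer together.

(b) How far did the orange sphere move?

1.1

The orange sphere moved from about (3.1, 4.2) to (2.0, 4.0), a distance of √(1.1² + 0.2²) ≈ 1.1.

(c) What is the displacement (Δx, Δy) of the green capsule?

(-2.1, 0.7)

From the two frames, the green capsule sits at roughly (6.2, 3.1) before and (4.1, 3.8) after.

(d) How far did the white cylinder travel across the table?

2.2

From (4.5, 6.9) to (6.7, 6.7), the white cylinder covered √(2.2² + 0.2²) ≈ 2.2 units.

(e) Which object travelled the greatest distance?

the purple cube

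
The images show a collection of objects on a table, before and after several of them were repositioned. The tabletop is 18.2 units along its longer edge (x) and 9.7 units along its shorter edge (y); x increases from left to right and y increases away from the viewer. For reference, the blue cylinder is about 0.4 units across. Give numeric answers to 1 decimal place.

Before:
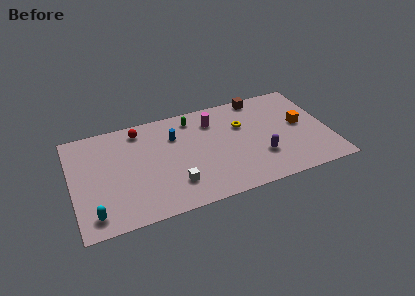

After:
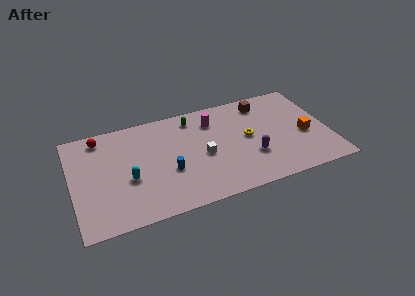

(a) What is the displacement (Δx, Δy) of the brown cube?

(0.2, -0.7)

From the two frames, the brown cube sits at roughly (13.7, 8.8) before and (13.9, 8.1) after.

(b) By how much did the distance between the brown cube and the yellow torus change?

+0.5

Before: roughly 2.8 units apart; after: 3.3. That's 0.5 units further apart.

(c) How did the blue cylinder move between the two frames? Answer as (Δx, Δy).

(-0.7, -3.2)

The blue cylinder started near (7.4, 6.9) and ended near (6.7, 3.7).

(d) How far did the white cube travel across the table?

3.0

The white cube moved from about (7.0, 2.4) to (9.2, 4.4), a distance of √(2.2² + 2.0²) ≈ 3.0.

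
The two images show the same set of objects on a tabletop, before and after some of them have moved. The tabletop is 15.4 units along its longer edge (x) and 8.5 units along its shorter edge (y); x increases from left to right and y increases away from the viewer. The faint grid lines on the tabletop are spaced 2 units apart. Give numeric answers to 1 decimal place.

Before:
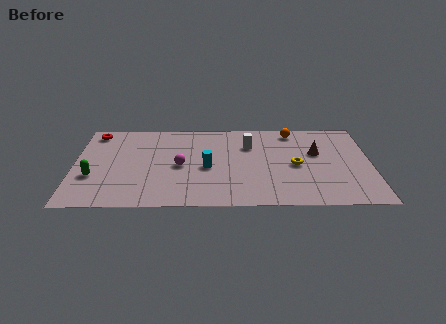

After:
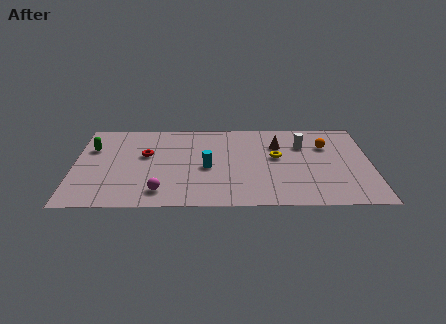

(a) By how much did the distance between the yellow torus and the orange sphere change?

-0.6

The distance was about 3.4 in the first image and 2.8 in the second, so they moved 0.6 units closer together.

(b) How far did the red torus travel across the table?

3.5

The red torus was near (1.0, 7.4) before and (3.7, 5.1) after, so it travelled √(2.7² + 2.3²) ≈ 3.5 units.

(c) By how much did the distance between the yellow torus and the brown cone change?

-0.4

The distance was about 1.6 in the first image and 1.2 in the second, so they moved 0.4 units closer together.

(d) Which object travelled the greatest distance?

the red torus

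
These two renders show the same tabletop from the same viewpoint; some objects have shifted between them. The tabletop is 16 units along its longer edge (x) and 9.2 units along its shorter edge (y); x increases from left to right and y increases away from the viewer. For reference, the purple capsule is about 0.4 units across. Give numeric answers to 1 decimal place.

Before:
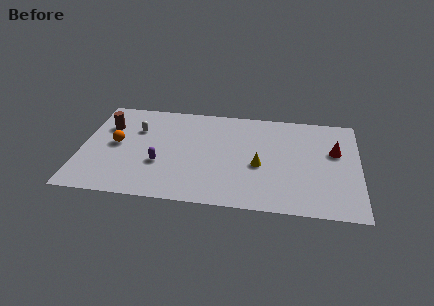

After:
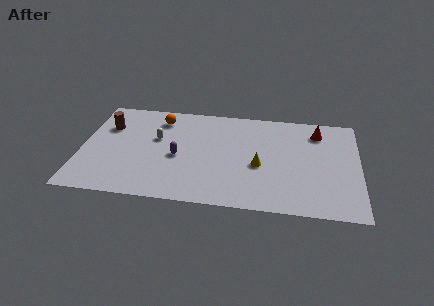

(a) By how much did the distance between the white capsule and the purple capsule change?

-1.4

The distance was about 3.4 in the first image and 2.0 in the second, so they moved 1.4 units closer together.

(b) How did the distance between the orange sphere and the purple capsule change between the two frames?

+0.6

They were about 3.0 units apart before and 3.6 after — 0.6 units further apart.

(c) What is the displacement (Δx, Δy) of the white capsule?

(1.2, -0.7)

From the two frames, the white capsule sits at roughly (3.1, 6.3) before and (4.3, 5.6) after.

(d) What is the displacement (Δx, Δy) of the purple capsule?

(1.0, 0.8)

The purple capsule was at about (4.6, 3.3) and moved to about (5.6, 4.1).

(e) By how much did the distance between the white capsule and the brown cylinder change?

+1.3

Before: roughly 1.7 units apart; after: 3.0. That's 1.3 units further apart.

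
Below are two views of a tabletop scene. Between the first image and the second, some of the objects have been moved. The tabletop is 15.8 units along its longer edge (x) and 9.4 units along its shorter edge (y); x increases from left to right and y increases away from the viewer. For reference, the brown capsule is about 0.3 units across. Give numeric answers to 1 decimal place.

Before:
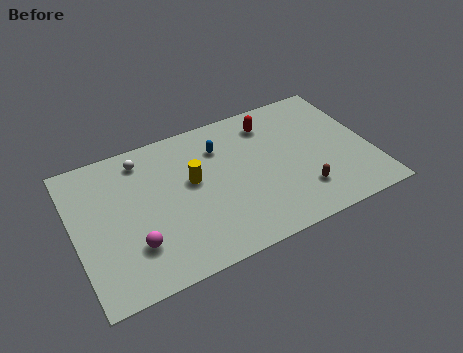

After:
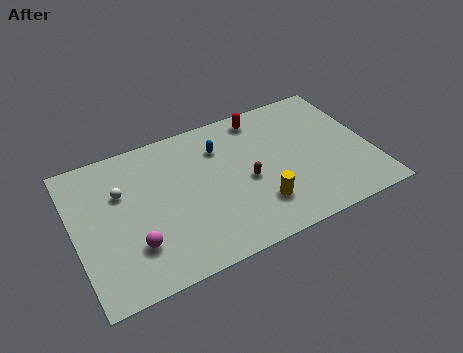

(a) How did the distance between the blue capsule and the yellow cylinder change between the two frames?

+2.5

They were about 2.3 units apart before and 4.8 after — 2.5 units further apart.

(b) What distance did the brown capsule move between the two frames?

3.3

From (11.8, 2.3) to (9.1, 4.2), the brown capsule covered √(2.7² + 1.9²) ≈ 3.3 units.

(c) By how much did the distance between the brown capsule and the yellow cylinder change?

-4.5

They were about 6.3 units apart before and 1.8 after — 4.5 units closer together.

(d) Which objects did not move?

the blue capsule and the magenta sphere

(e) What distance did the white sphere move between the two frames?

2.1

The white sphere was near (3.9, 7.9) before and (2.6, 6.2) after, so it travelled √(1.3² + 1.7²) ≈ 2.1 units.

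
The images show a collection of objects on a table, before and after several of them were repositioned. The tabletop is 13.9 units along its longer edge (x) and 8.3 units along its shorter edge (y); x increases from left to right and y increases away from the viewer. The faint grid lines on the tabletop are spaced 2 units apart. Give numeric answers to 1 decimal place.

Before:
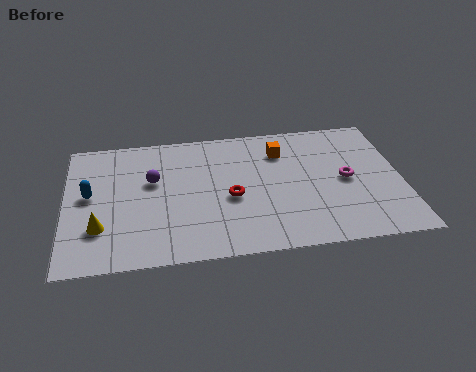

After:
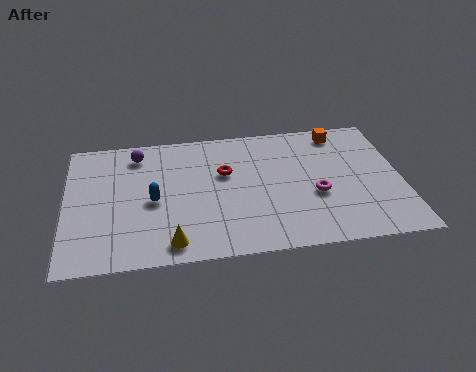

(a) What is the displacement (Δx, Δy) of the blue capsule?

(2.6, -0.7)

The blue capsule started near (1.0, 4.5) and ended near (3.6, 3.8).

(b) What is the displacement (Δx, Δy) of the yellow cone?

(2.9, -1.3)

From the two frames, the yellow cone sits at roughly (1.4, 2.4) before and (4.3, 1.1) after.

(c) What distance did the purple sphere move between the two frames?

1.9

From (3.6, 5.1) to (3.0, 6.9), the purple sphere covered √(0.6² + 1.8²) ≈ 1.9 units.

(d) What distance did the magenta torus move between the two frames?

1.5

The magenta torus was near (11.6, 4.1) before and (10.3, 3.3) after, so it travelled √(1.3² + 0.8²) ≈ 1.5 units.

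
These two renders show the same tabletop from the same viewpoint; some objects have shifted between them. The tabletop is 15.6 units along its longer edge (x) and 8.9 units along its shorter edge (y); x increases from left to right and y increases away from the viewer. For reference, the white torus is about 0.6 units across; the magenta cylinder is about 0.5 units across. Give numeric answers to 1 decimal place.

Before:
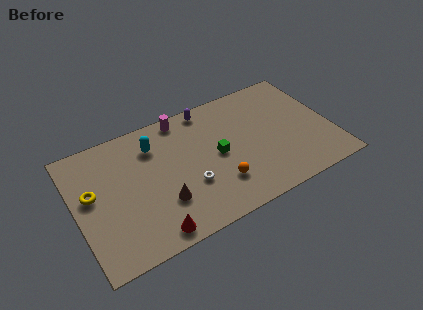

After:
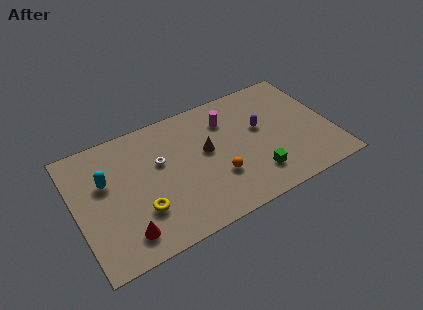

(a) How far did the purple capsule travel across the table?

4.0

The purple capsule moved from about (8.5, 8.0) to (11.4, 5.2), a distance of √(2.9² + 2.8²) ≈ 4.0.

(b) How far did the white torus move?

2.8

The white torus moved from about (6.7, 3.1) to (5.2, 5.5), a distance of √(1.5² + 2.4²) ≈ 2.8.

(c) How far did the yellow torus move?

3.6

From (1.0, 5.1) to (3.7, 2.7), the yellow torus covered √(2.7² + 2.4²) ≈ 3.6 units.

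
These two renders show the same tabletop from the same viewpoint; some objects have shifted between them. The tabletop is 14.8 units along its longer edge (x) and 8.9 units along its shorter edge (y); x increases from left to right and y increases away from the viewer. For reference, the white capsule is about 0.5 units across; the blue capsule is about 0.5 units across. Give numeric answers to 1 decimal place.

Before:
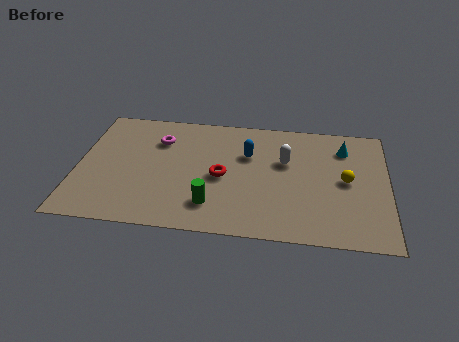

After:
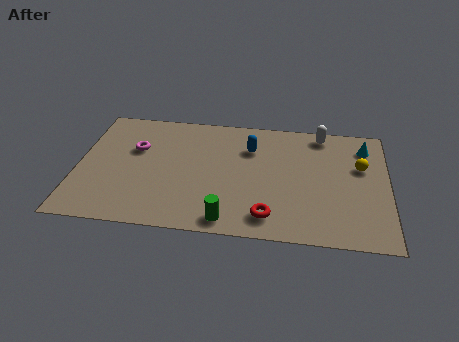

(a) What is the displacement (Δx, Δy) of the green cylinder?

(0.8, -1.0)

From the two frames, the green cylinder sits at roughly (6.5, 2.0) before and (7.3, 1.0) after.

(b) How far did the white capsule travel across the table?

2.9

The white capsule moved from about (9.9, 5.6) to (11.6, 7.9), a distance of √(1.7² + 2.3²) ≈ 2.9.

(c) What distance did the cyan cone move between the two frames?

1.0

The cyan cone moved from about (12.7, 6.9) to (13.7, 7.1), a distance of √(1.0² + 0.2²) ≈ 1.0.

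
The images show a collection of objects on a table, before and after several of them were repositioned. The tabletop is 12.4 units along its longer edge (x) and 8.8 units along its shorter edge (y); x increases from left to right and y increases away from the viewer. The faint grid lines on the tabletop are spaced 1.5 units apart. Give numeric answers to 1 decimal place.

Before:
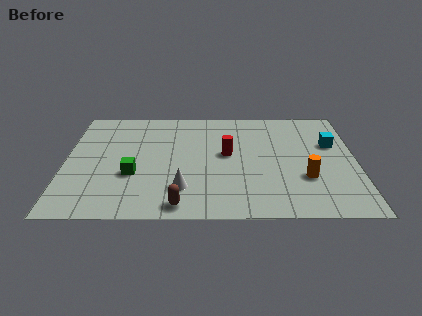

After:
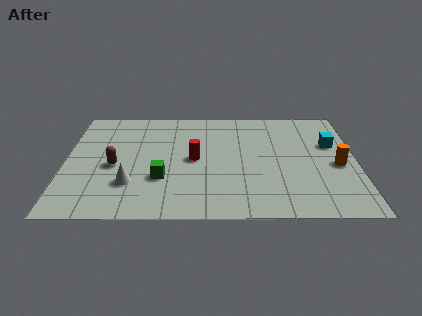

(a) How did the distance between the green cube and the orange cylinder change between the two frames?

+0.3

Before: roughly 7.3 units apart; after: 7.6. That's 0.3 units further apart.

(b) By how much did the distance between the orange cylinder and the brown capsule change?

+3.8

Before: roughly 5.7 units apart; after: 9.5. That's 3.8 units further apart.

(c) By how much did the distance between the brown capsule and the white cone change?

+0.4

Before: roughly 1.2 units apart; after: 1.6. That's 0.4 units further apart.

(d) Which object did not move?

the cyan cube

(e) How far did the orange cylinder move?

1.7

The orange cylinder moved from about (10.2, 2.9) to (11.6, 3.9), a distance of √(1.4² + 1.0²) ≈ 1.7.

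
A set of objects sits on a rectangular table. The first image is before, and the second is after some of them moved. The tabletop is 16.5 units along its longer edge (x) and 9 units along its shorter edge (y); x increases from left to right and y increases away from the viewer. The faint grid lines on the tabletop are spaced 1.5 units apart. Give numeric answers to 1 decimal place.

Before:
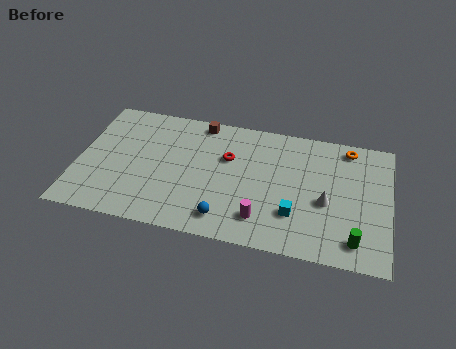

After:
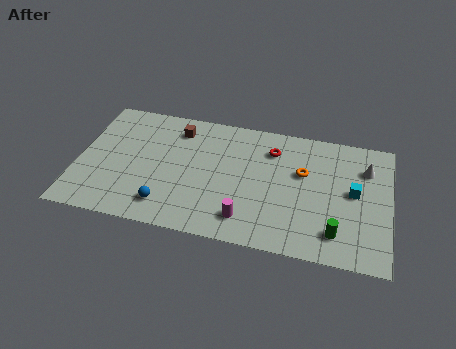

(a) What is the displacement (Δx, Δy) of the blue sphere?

(-3.1, 0.2)

The blue sphere was at about (8.0, 1.5) and moved to about (4.9, 1.7).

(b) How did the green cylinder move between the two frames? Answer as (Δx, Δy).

(-1.0, 0.3)

From the two frames, the green cylinder sits at roughly (14.8, 1.5) before and (13.8, 1.8) after.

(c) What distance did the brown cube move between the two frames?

1.4

The brown cube moved from about (6.3, 8.1) to (5.1, 7.3), a distance of √(1.2² + 0.8²) ≈ 1.4.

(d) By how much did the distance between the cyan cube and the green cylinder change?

-0.3

They were about 3.4 units apart before and 3.1 after — 0.3 units closer together.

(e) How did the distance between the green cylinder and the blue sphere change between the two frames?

+2.1

The distance was about 6.8 in the first image and 8.9 in the second, so they moved 2.1 units further apart.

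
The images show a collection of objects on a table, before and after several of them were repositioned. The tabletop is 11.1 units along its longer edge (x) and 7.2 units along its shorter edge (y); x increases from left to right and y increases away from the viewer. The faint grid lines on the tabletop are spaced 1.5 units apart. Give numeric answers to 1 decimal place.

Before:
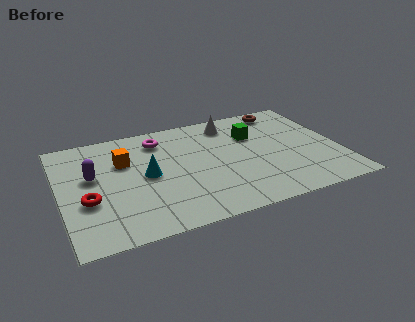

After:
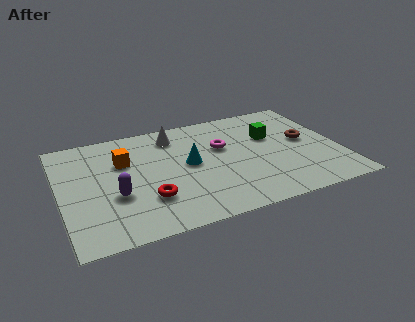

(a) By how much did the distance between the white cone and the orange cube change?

-2.2

They were about 4.6 units apart before and 2.4 after — 2.2 units closer together.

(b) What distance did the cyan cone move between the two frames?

1.7

The cyan cone was near (3.4, 3.6) before and (5.1, 3.8) after, so it travelled √(1.7² + 0.2²) ≈ 1.7 units.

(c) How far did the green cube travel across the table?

0.8

The green cube was near (7.8, 4.9) before and (8.5, 4.6) after, so it travelled √(0.7² + 0.3²) ≈ 0.8 units.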